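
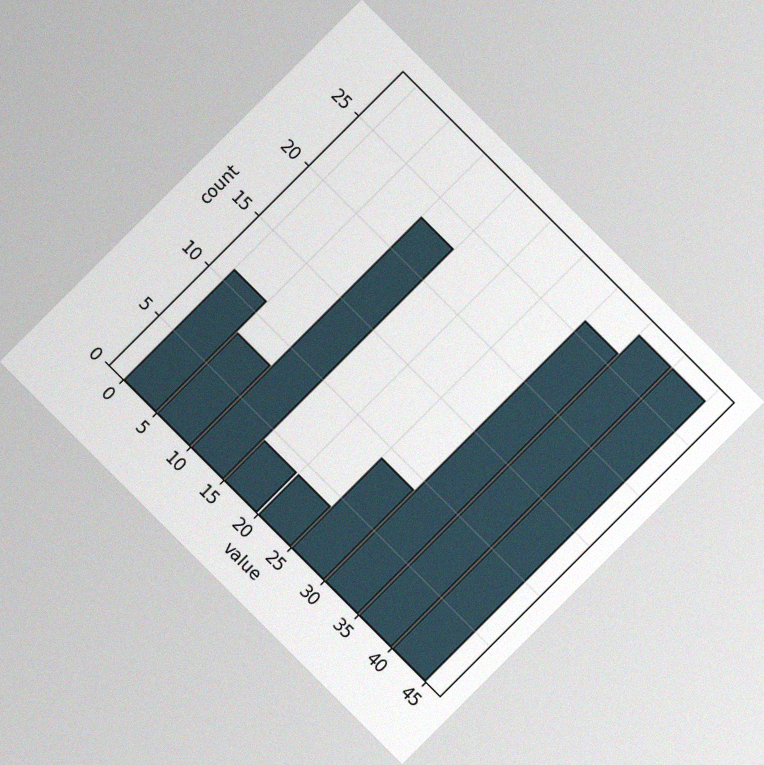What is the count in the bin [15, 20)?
The chart is tilted about 45° clockwise, with some photo noise. The [15, 20) bin has height 4.

4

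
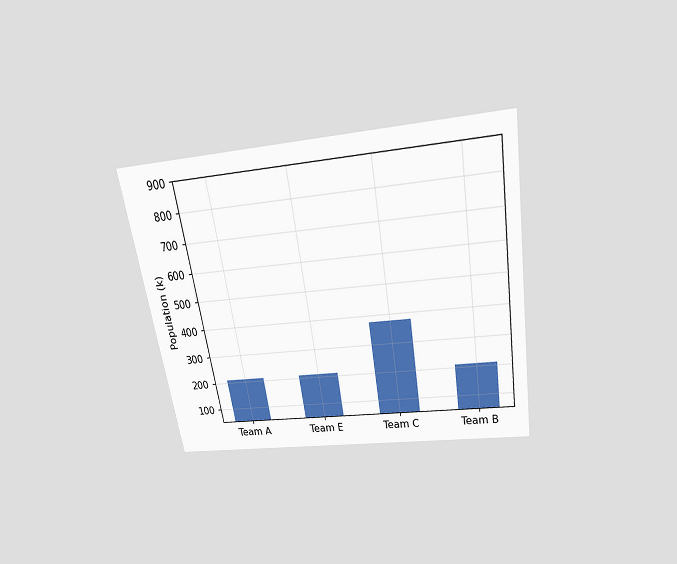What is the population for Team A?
The chart is tilted about 9° counter-clockwise and viewed slightly from above. Reading along the chart's y-axis, the Team A bar reaches 210k.

210k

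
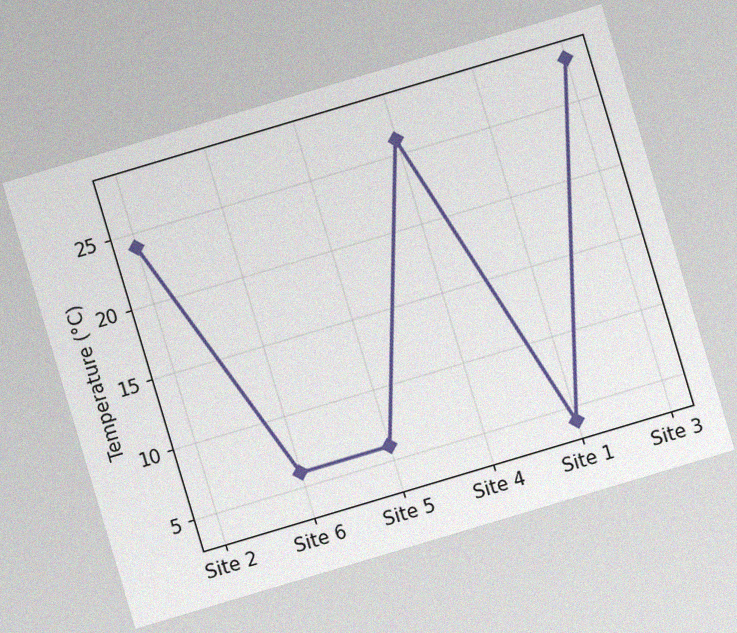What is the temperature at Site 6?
The chart is tilted about 17° counter-clockwise, with some photo noise. At Site 6, the line is at 6°C.

6°C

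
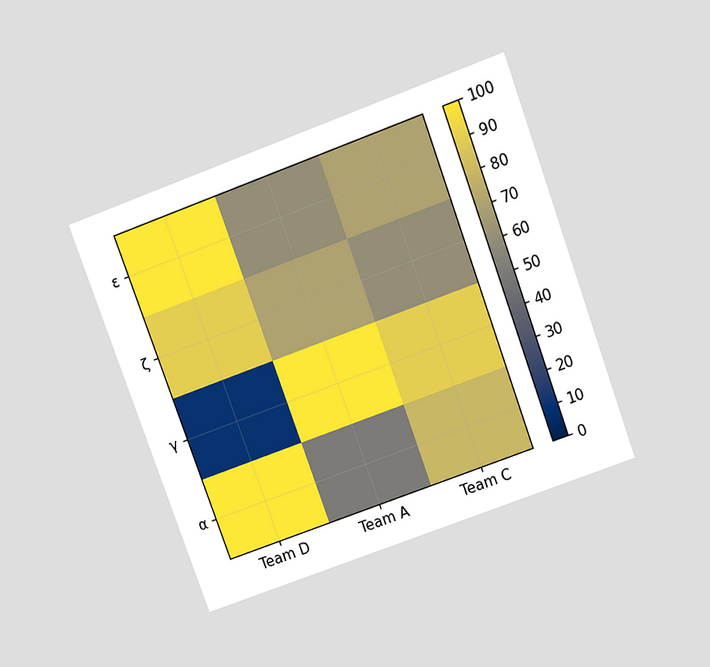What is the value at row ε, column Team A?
60

The chart is tilted about 20° counter-clockwise and viewed slightly from above. Matching cell (ε, Team A) against the colorbar gives 60.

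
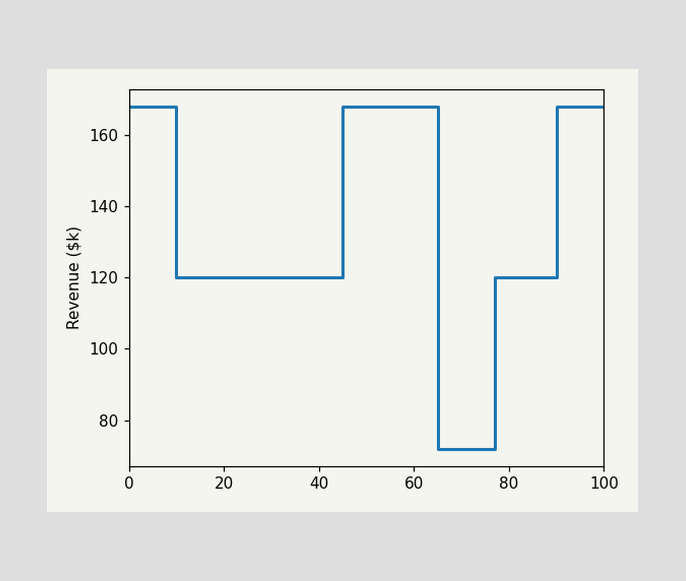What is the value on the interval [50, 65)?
On [50, 65) the step sits at $168k.

$168k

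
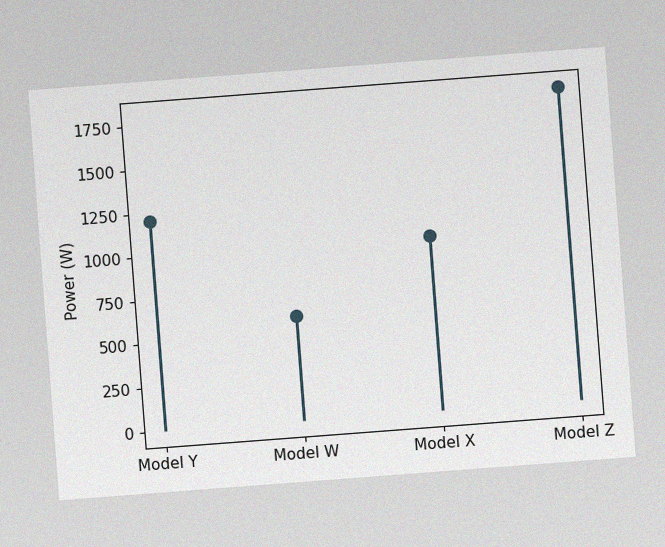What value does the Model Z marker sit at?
1800W

The chart is tilted about 4° counter-clockwise, with some photo noise. The Model Z marker sits at 1800W.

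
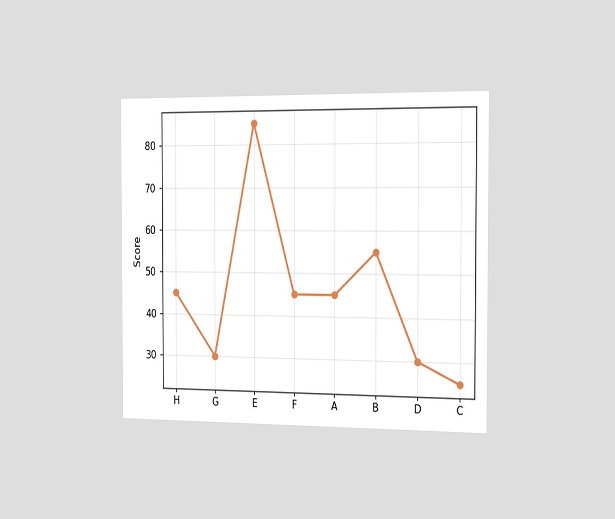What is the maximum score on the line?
85

The chart is viewed slightly from the right. The highest point is at E, and reading across to the y-axis gives 85.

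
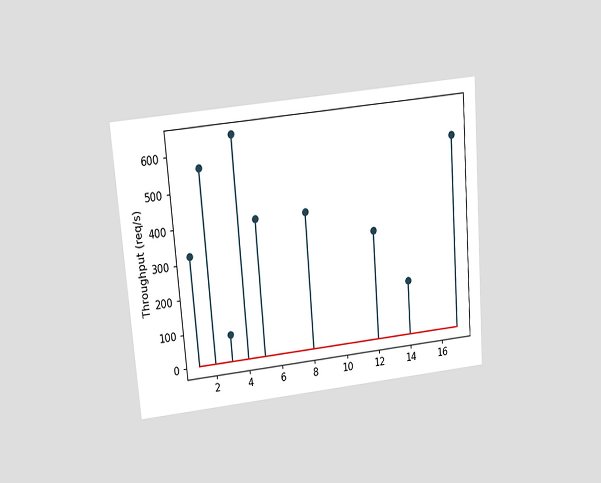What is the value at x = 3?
80req/s

The chart is tilted about 5° counter-clockwise and viewed slightly from above. The stem at x=3 reaches 80req/s.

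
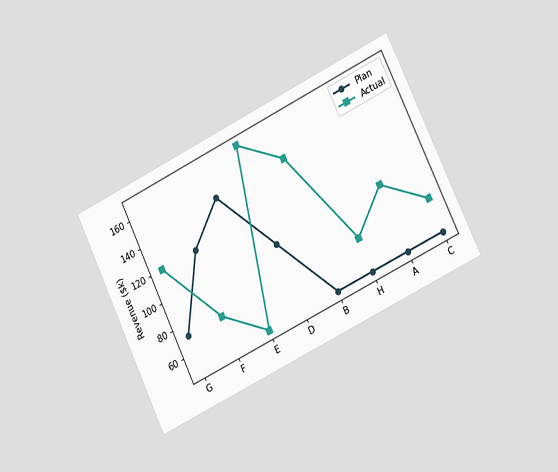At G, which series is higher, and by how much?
Actual, by $48k

The chart is tilted about 26° counter-clockwise and viewed slightly from the right. At G, Actual sits above the other line by $48k.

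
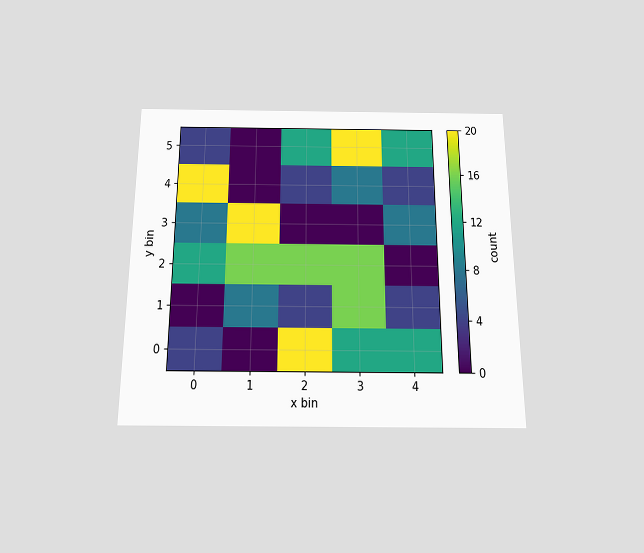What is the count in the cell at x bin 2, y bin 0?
The chart is viewed slightly from below. Matching the cell (2, 0) against the colorbar gives 20.

20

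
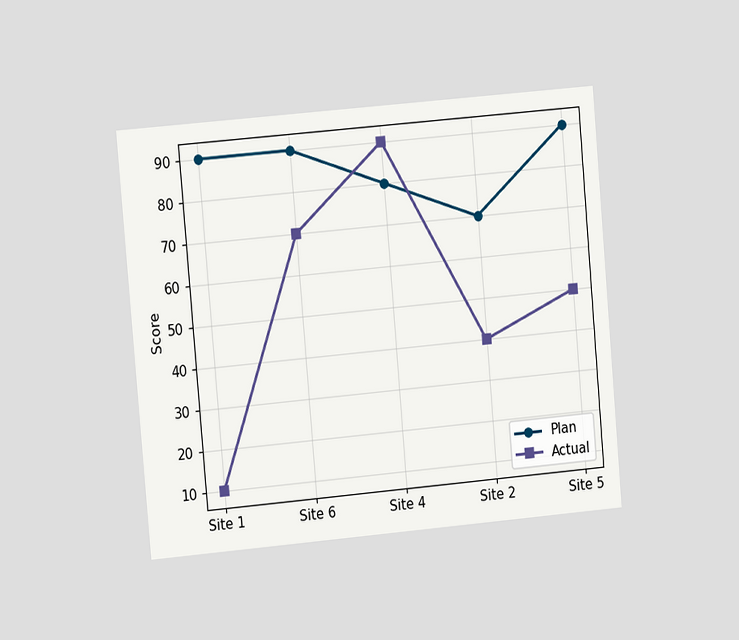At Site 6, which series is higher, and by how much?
The chart is tilted about 5° counter-clockwise and viewed at a slight angle. At Site 6, Plan sits above the other line by 20.

Plan, by 20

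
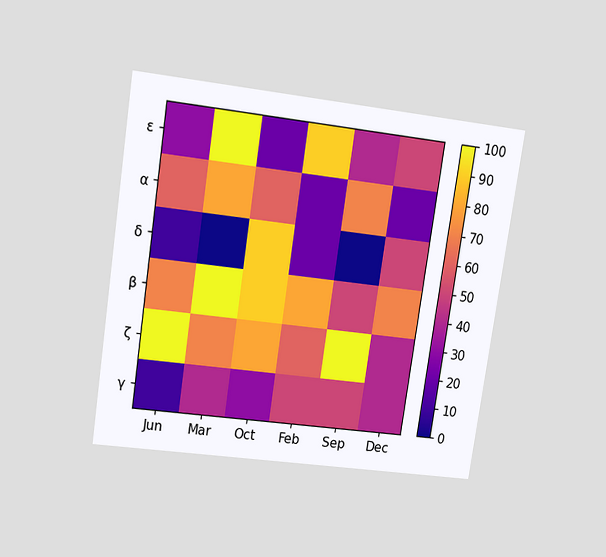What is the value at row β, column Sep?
50

The chart is tilted about 8° clockwise and viewed at a slight angle. Matching cell (β, Sep) against the colorbar gives 50.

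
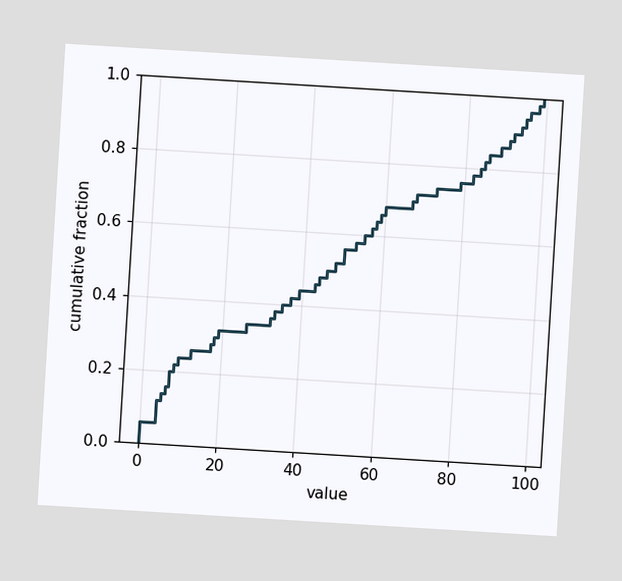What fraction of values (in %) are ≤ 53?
58%

The chart is tilted about 3° clockwise. At x=53 the ECDF step is at 58%.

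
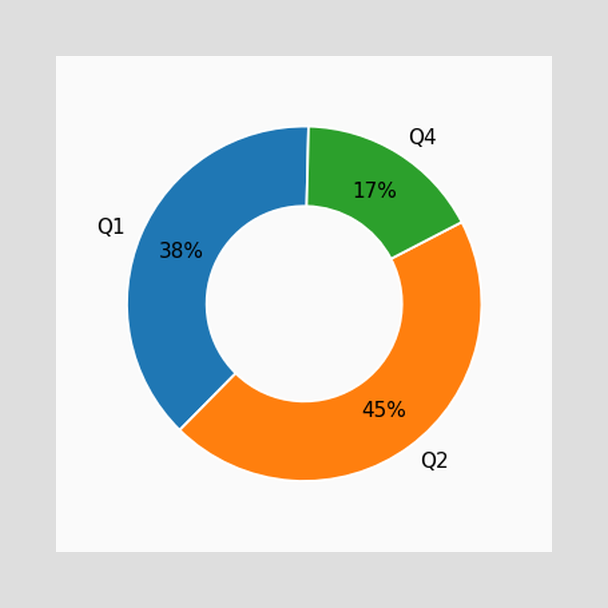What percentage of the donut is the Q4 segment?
17%

The Q4 segment takes up 17% of the ring.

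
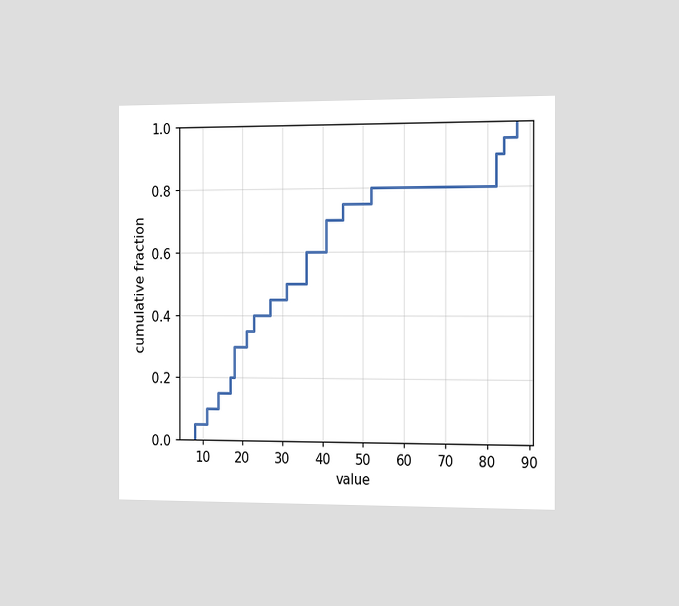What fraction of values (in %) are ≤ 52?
The chart is viewed slightly from the right. At x=52 the ECDF step is at 80%.

80%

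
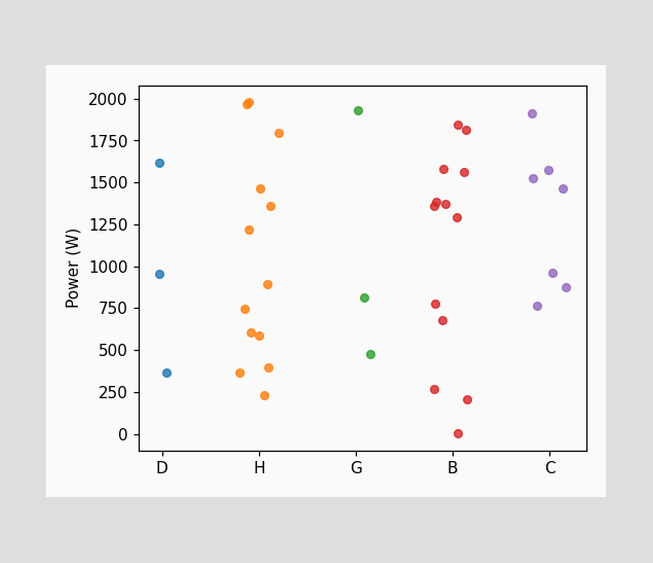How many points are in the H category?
Counting the markers in the H column gives 13.

13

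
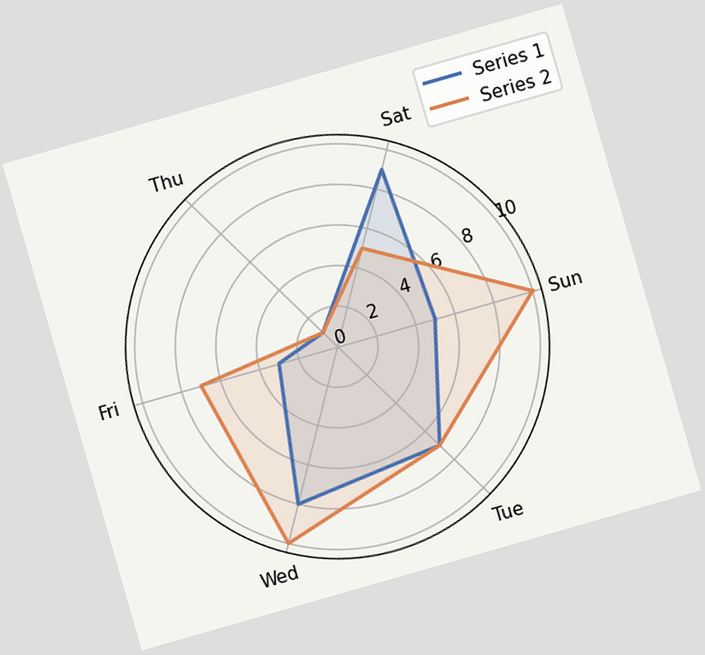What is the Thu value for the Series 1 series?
The chart is tilted about 16° counter-clockwise. On the Thu axis, Series 1 reaches 1.

1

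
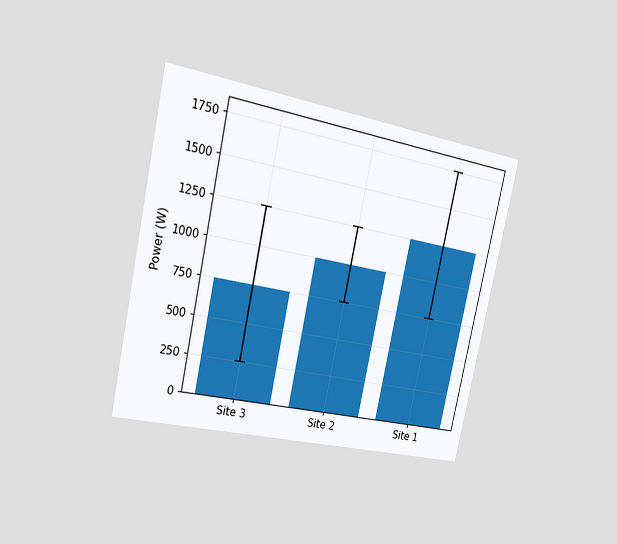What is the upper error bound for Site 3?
1250W

The chart is tilted about 12° clockwise and viewed slightly from the left. The Site 3 bar's upper whisker reaches 1250W.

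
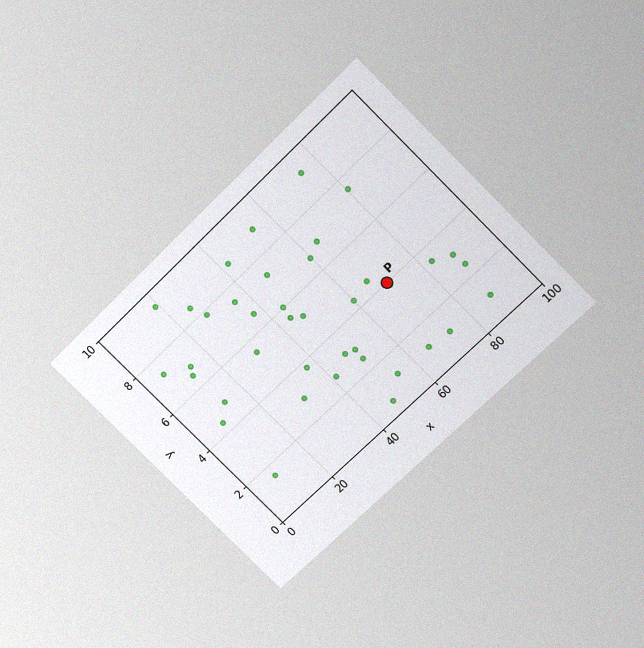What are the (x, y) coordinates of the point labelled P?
(70, 4)

The chart is tilted about 45° counter-clockwise and viewed slightly from above, with some photo noise. Following the gridlines from P to each axis, P sits at (70, 4).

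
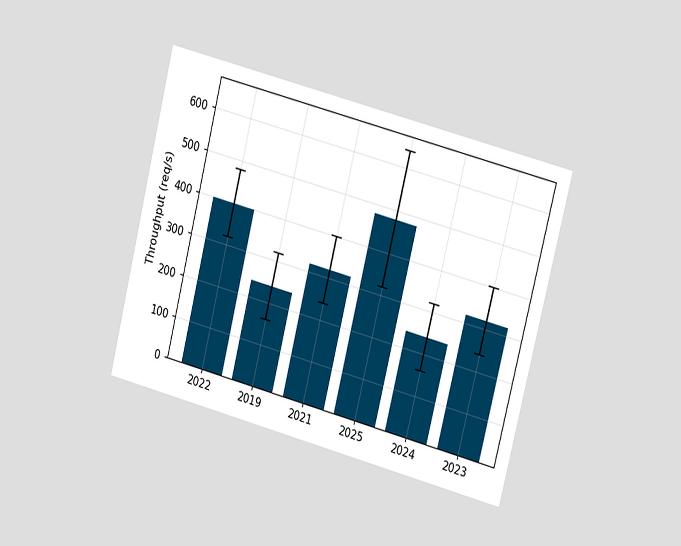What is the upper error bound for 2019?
The chart is tilted about 14° clockwise and viewed slightly from the right. The 2019 bar's upper whisker reaches 320req/s.

320req/s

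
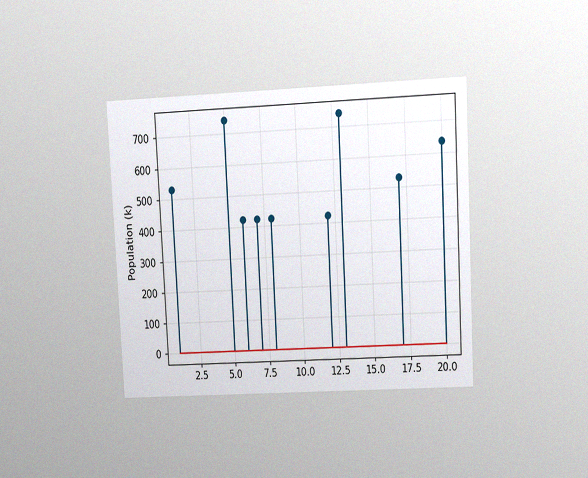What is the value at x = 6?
The chart is tilted about 3° counter-clockwise and viewed at a slight angle, with some photo noise. The stem at x=6 reaches 424k.

424k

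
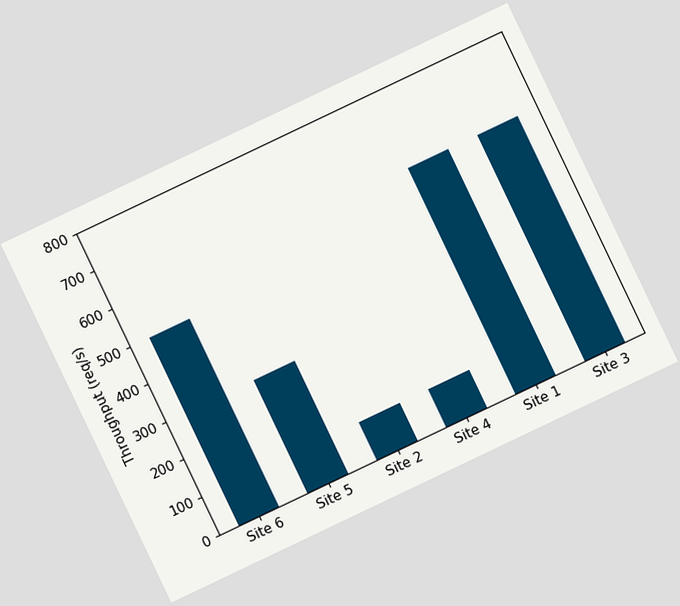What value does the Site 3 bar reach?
The chart is tilted about 25° counter-clockwise. Reading along the chart's y-axis, the Site 3 bar reaches 600req/s.

600req/s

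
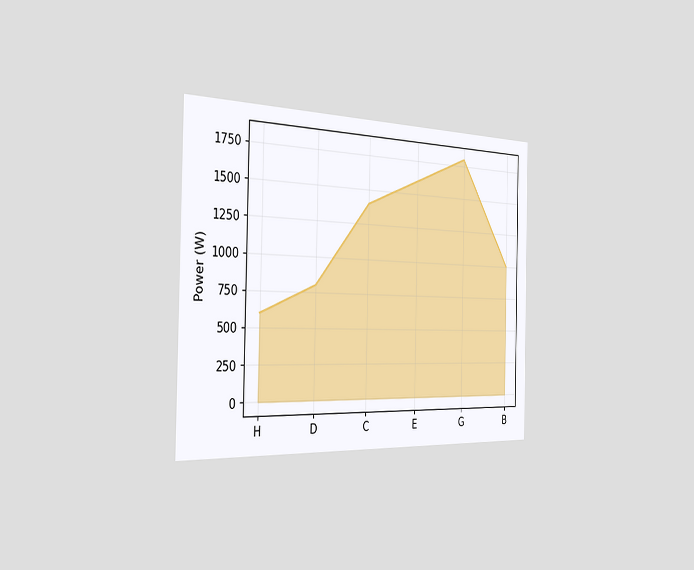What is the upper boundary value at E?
1600W

The chart is viewed slightly from the left. At E the upper boundary is at 1600W.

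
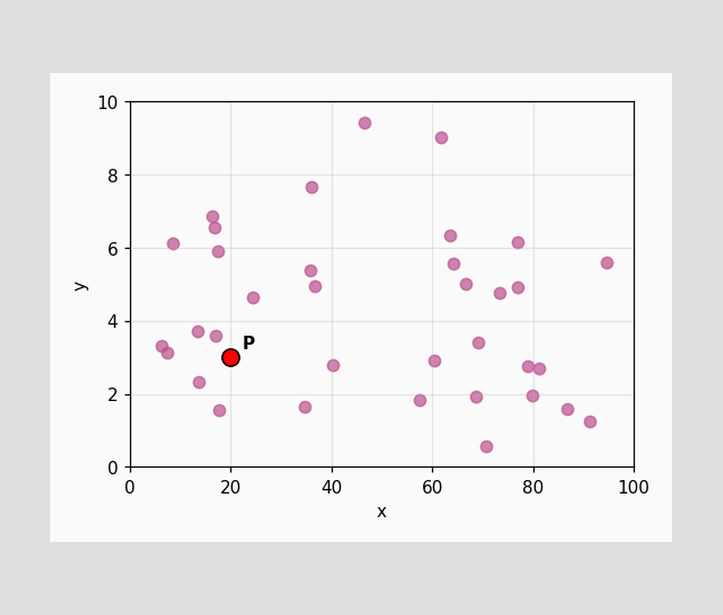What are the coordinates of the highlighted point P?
(20, 3)

Following the gridlines from P to each axis, P sits at (20, 3).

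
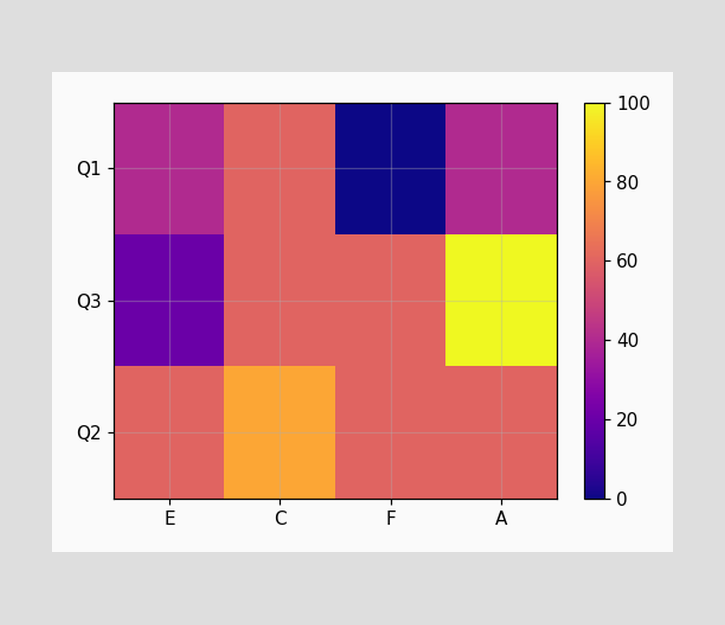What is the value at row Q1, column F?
0

Matching cell (Q1, F) against the colorbar gives 0.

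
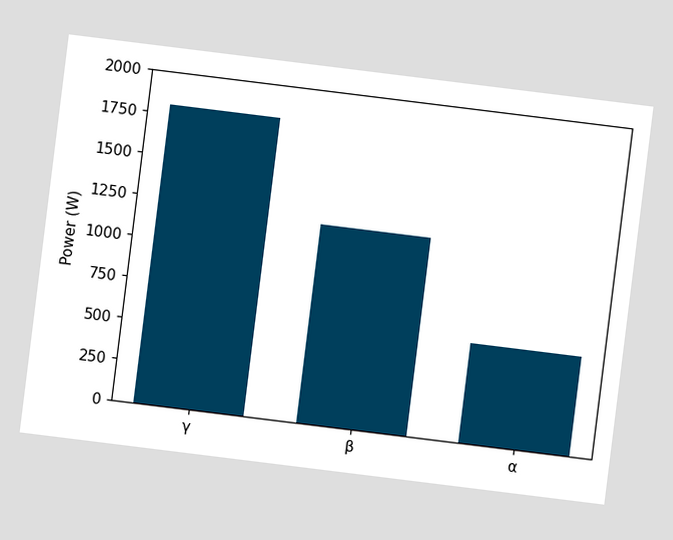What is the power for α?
The chart is tilted about 7° clockwise. Reading along the chart's y-axis, the α bar reaches 600W.

600W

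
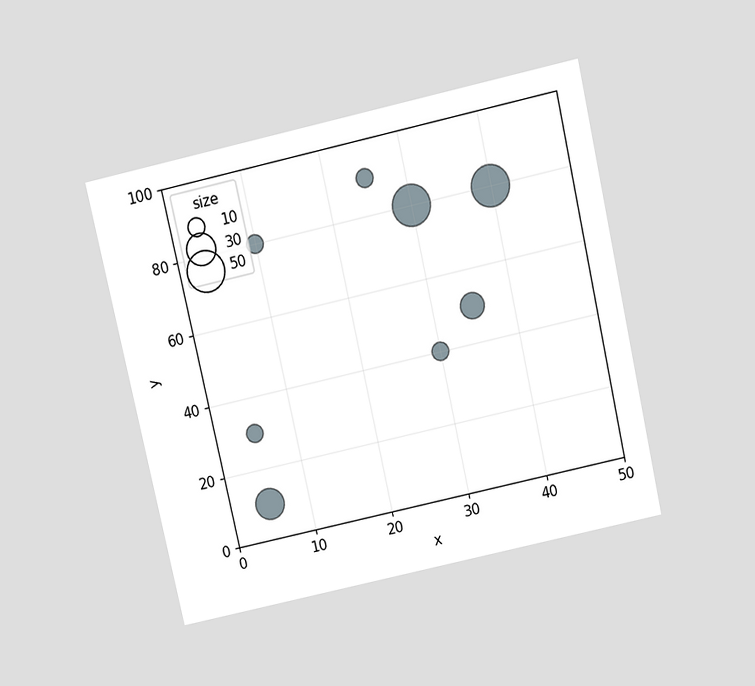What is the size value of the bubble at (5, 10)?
30

The chart is tilted about 13° counter-clockwise and viewed slightly from above. Matching the bubble at (5, 10) against the size legend gives 30.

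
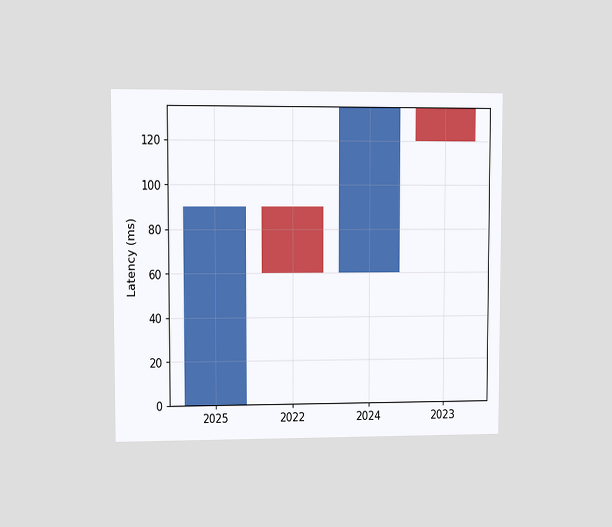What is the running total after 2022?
60ms

The chart is viewed at a slight angle. After 2022 the running total reaches 60ms.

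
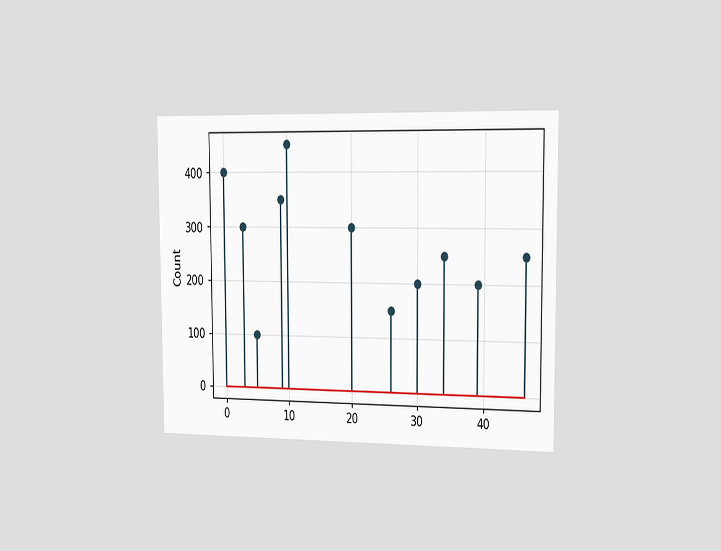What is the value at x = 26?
150

The chart is viewed slightly from the right. The stem at x=26 reaches 150.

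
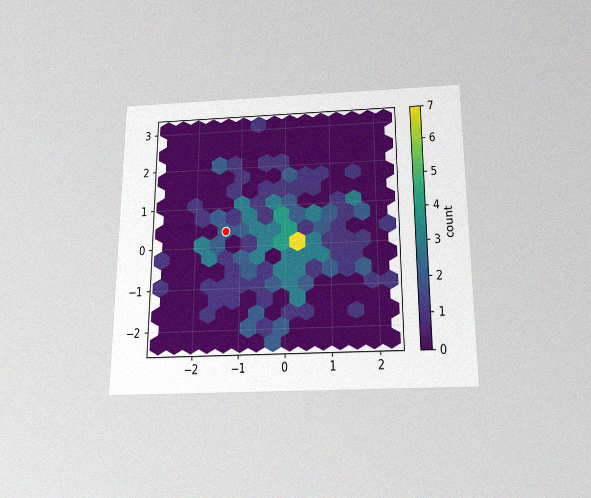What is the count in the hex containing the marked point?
The chart is viewed slightly from below, with some photo noise. The marked hex reads 2 on the colorbar.

2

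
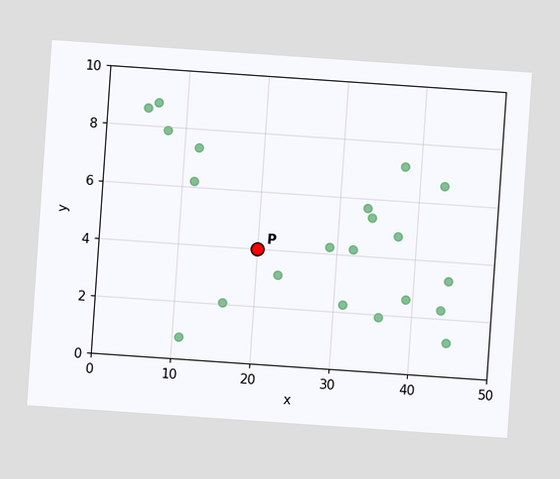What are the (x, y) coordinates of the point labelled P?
(20, 4)

The chart is tilted about 4° clockwise. Following the gridlines from P to each axis, P sits at (20, 4).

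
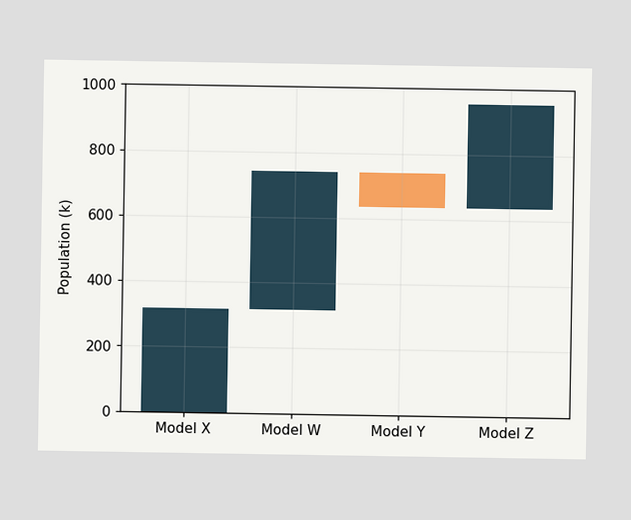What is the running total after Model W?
After Model W the running total reaches 742k.

742k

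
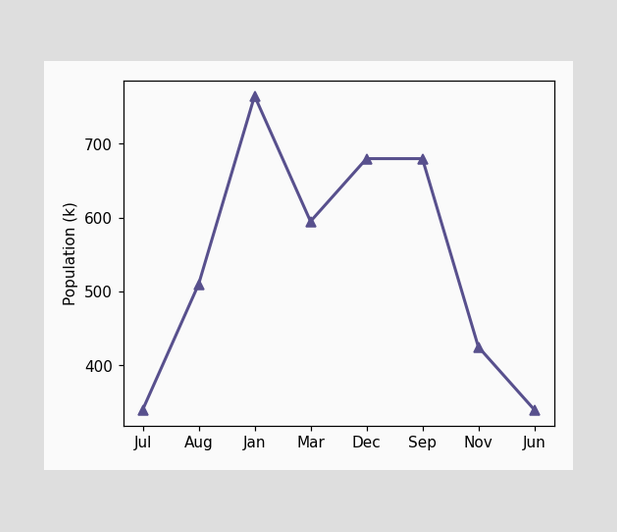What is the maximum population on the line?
The highest point is at Jan, and reading across to the y-axis gives 765k.

765k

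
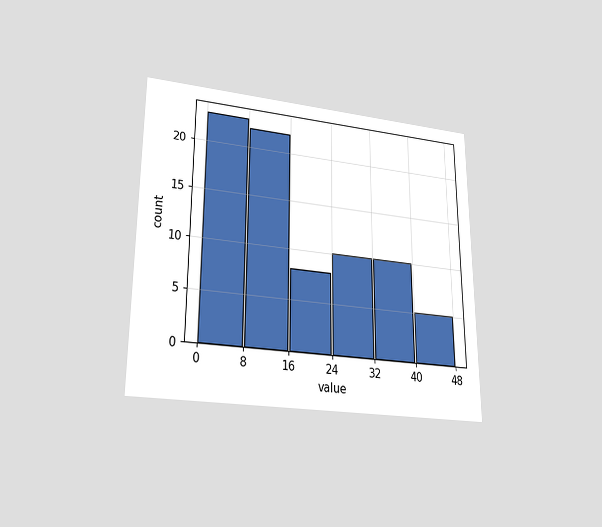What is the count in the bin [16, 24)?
8

The chart is viewed at a slight angle. The [16, 24) bin has height 8.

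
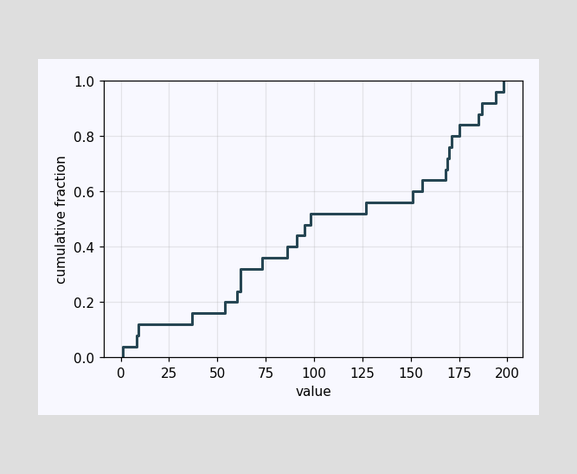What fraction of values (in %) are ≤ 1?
4%

At x=1 the ECDF step is at 4%.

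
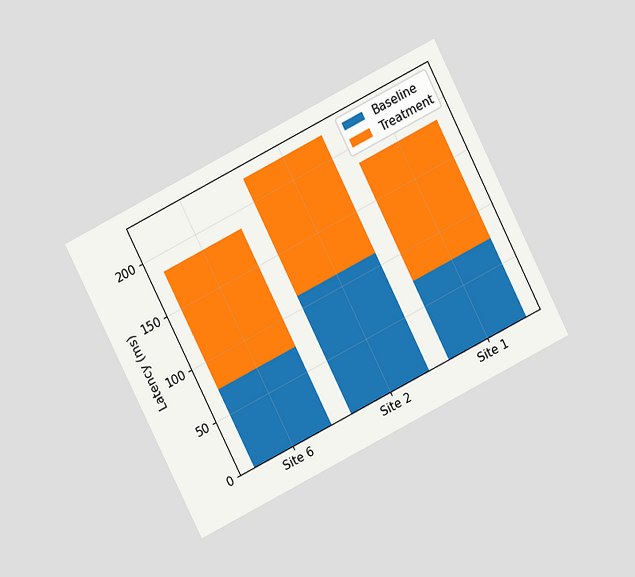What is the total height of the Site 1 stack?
The chart is tilted about 27° counter-clockwise and viewed at a slight angle. The Site 1 stack's top reaches 185ms on the y-axis.

185ms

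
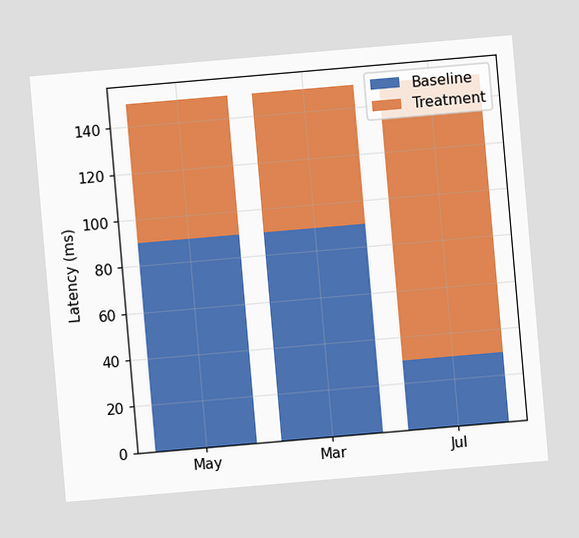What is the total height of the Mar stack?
150ms

The chart is tilted about 5° counter-clockwise. The Mar stack's top reaches 150ms on the y-axis.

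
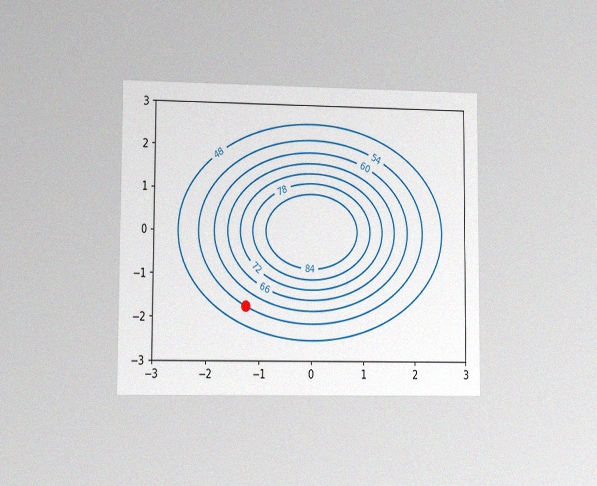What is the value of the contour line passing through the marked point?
54

The chart is viewed slightly from the left, with some photo noise. The marked point sits on the contour labelled 54.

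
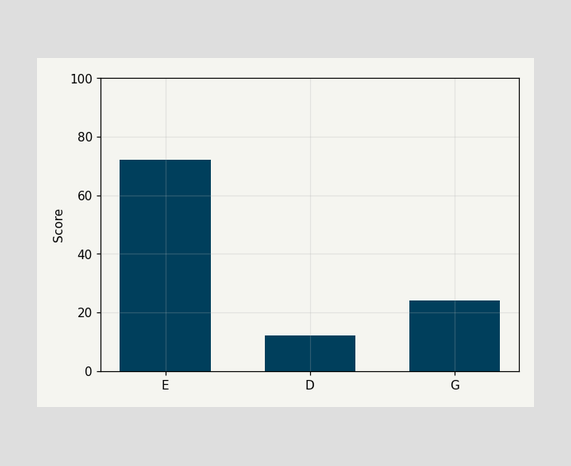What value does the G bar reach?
24

Reading along the chart's y-axis, the G bar reaches 24.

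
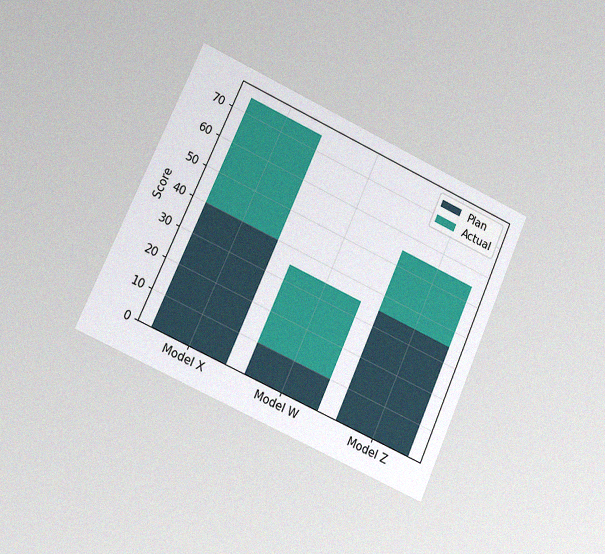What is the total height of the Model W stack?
35

The chart is tilted about 24° clockwise and viewed slightly from the left, with some photo noise. The Model W stack's top reaches 35 on the y-axis.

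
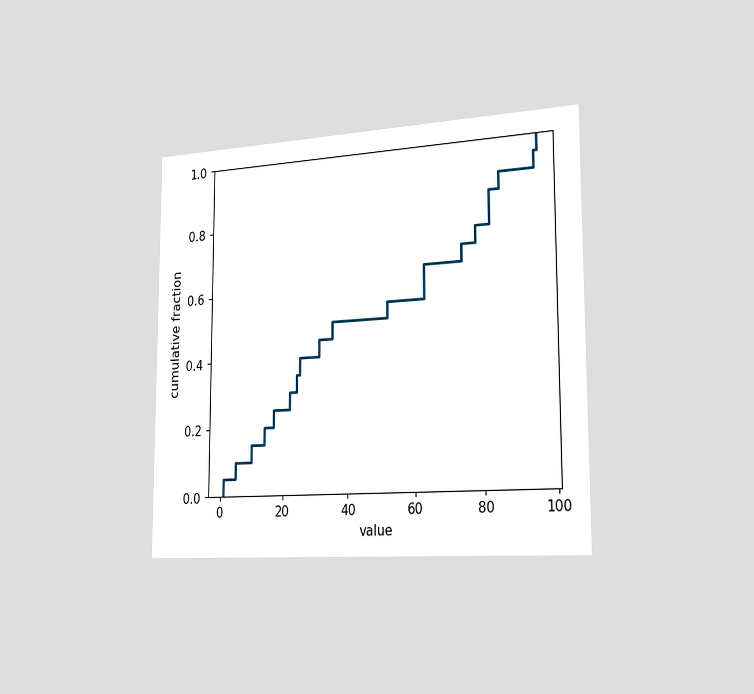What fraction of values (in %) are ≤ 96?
100%

The chart is viewed slightly from the right. At x=96 the ECDF step is at 100%.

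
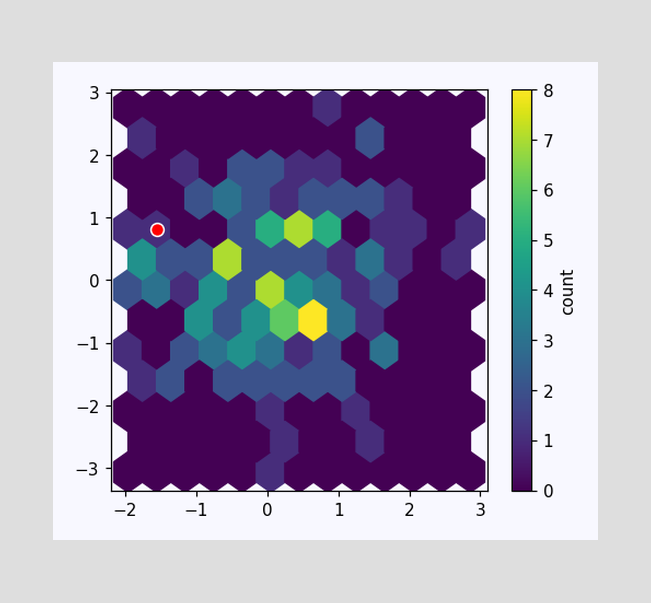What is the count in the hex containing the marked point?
1

The marked hex reads 1 on the colorbar.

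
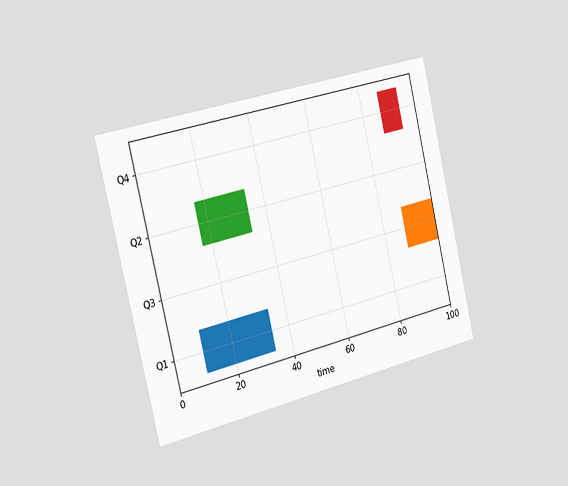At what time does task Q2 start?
The chart is tilted about 13° counter-clockwise and viewed slightly from the left. The Q2 bar begins at t=17.

17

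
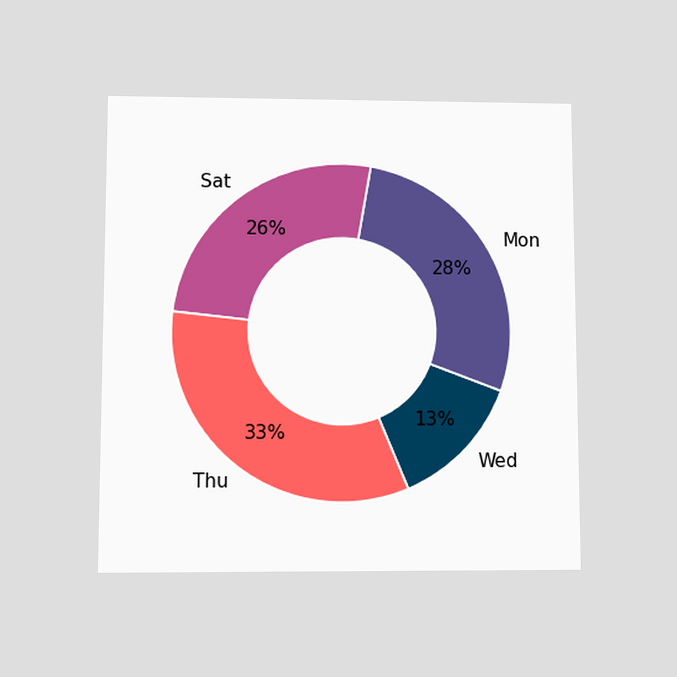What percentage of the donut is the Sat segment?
26%

The chart is viewed at a slight angle. The Sat segment takes up 26% of the ring.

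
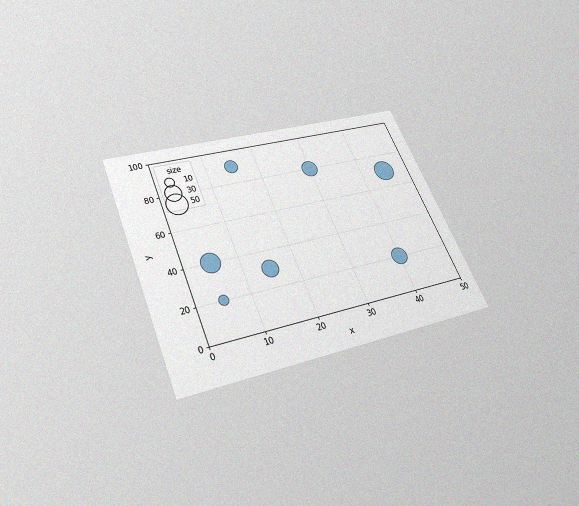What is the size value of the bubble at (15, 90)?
The chart is tilted about 23° counter-clockwise and viewed slightly from below, with some photo noise. Matching the bubble at (15, 90) against the size legend gives 20.

20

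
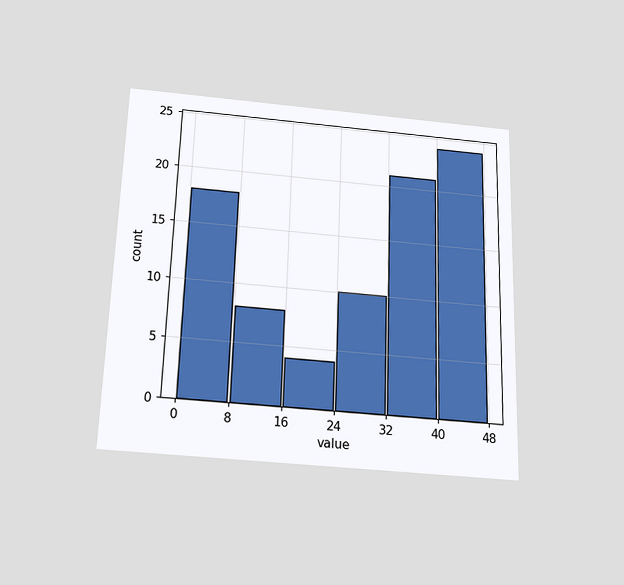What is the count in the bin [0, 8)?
18

The chart is viewed slightly from below. The [0, 8) bin has height 18.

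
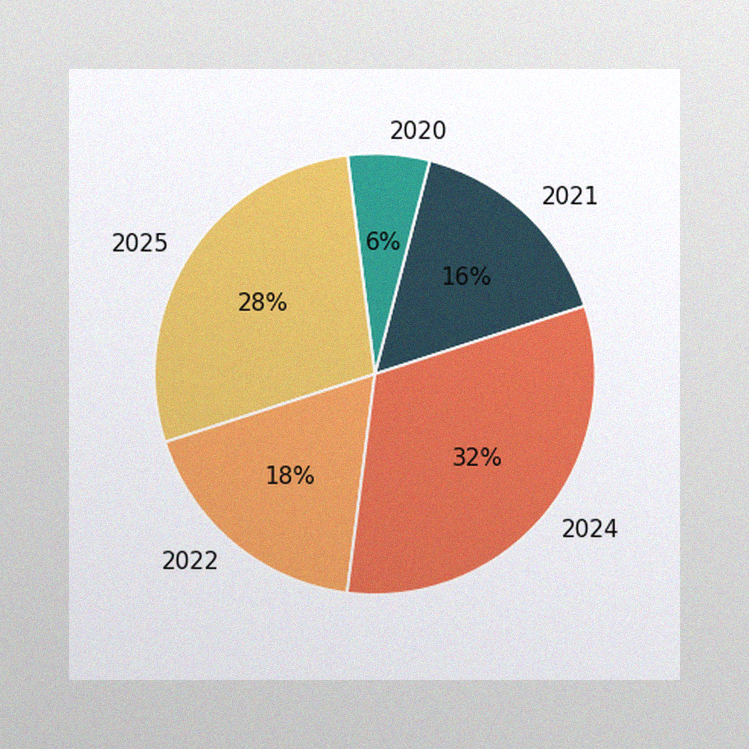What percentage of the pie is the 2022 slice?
18%

The image has some photo noise and uneven lighting. The 2022 slice takes up 18% of the pie.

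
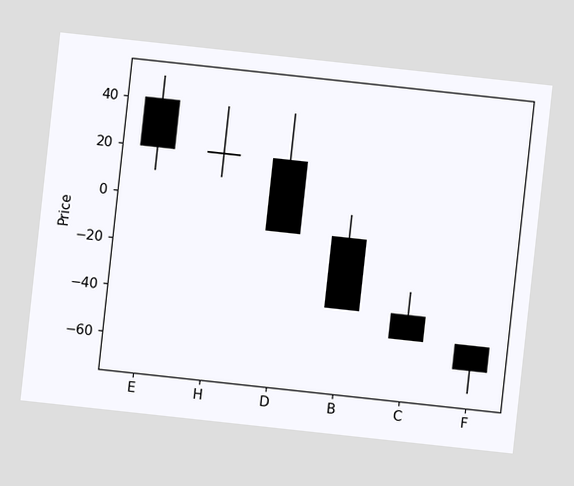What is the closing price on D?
-10

The chart is tilted about 6° clockwise. The D candle closes at -10.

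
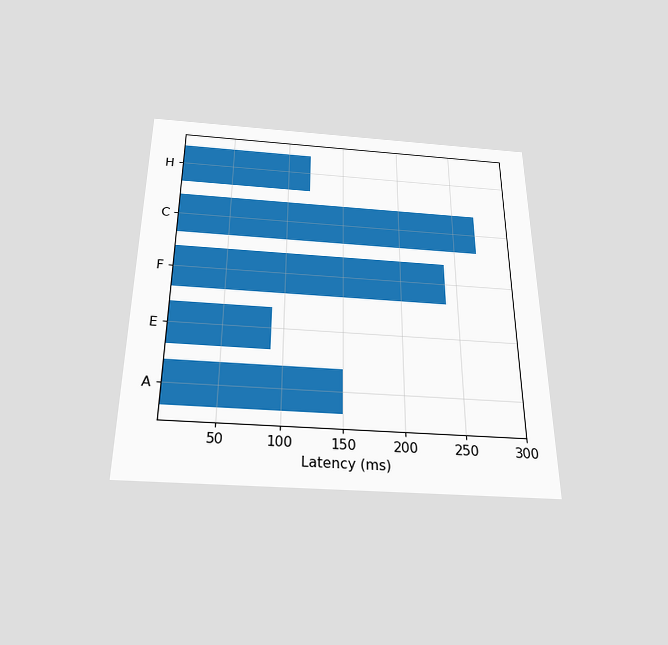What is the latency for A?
The chart is viewed slightly from below. Reading along the chart's x-axis, the A bar reaches 150ms.

150ms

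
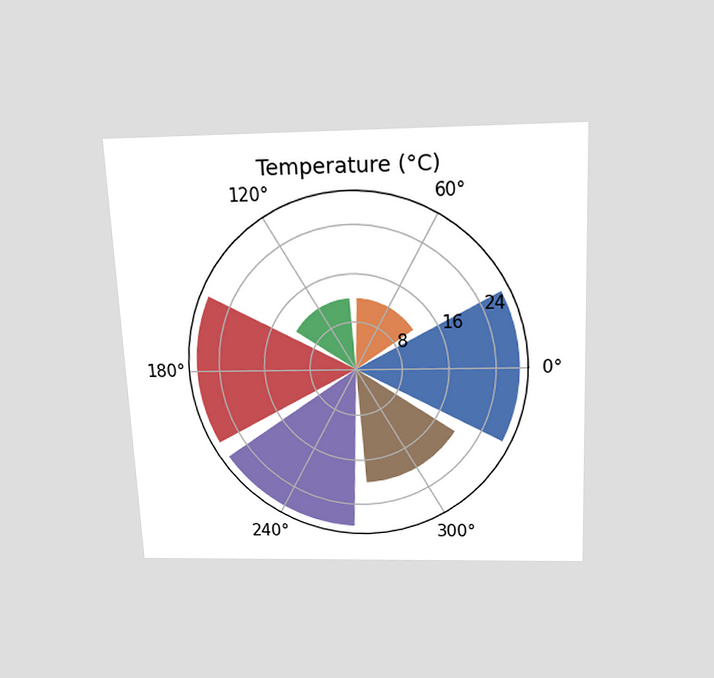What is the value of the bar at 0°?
28°C

The chart is tilted about 3° counter-clockwise and viewed slightly from above. The bar at 0° reaches 28°C on the radial axis.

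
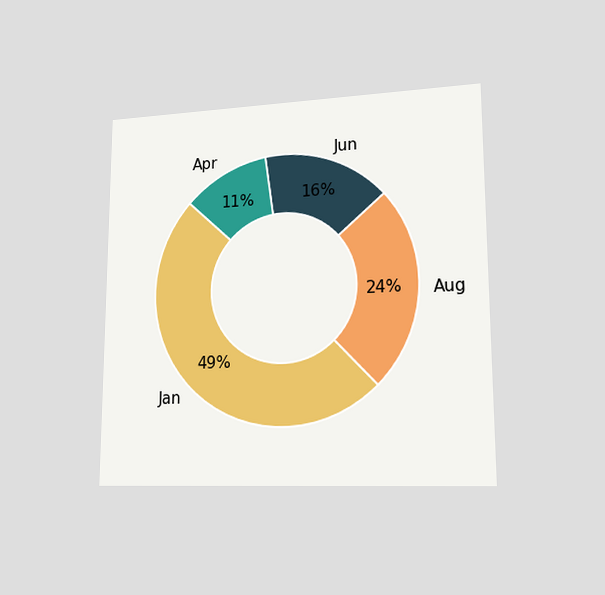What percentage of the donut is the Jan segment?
49%

The chart is viewed slightly from the right. The Jan segment takes up 49% of the ring.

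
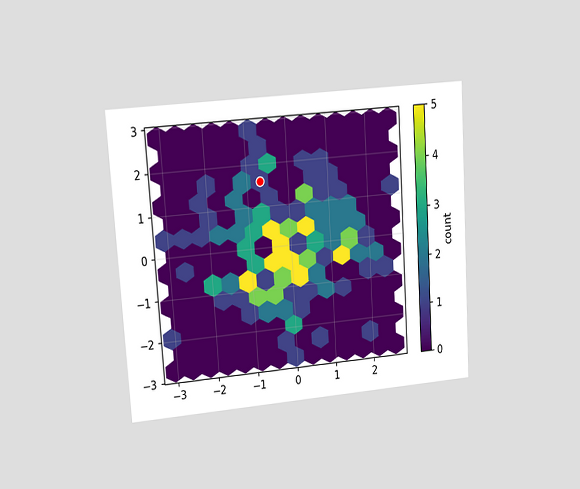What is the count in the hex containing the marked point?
1

The chart is tilted about 4° counter-clockwise and viewed at a slight angle. The marked hex reads 1 on the colorbar.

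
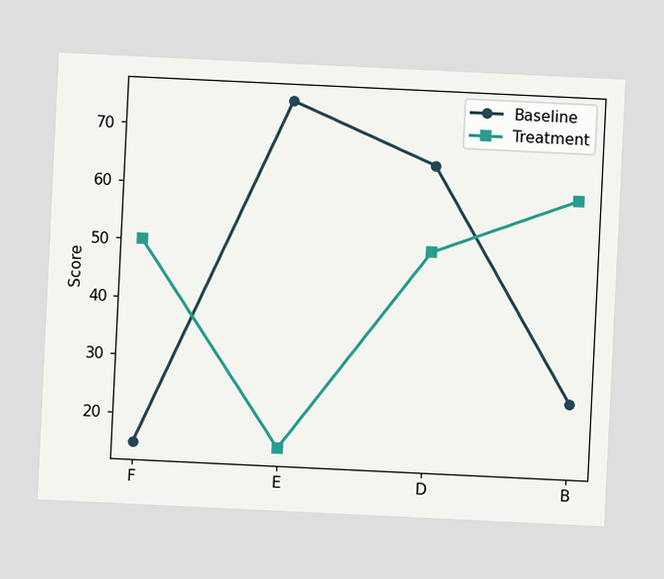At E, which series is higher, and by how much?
Baseline, by 60

The chart is tilted about 3° clockwise. At E, Baseline sits above the other line by 60.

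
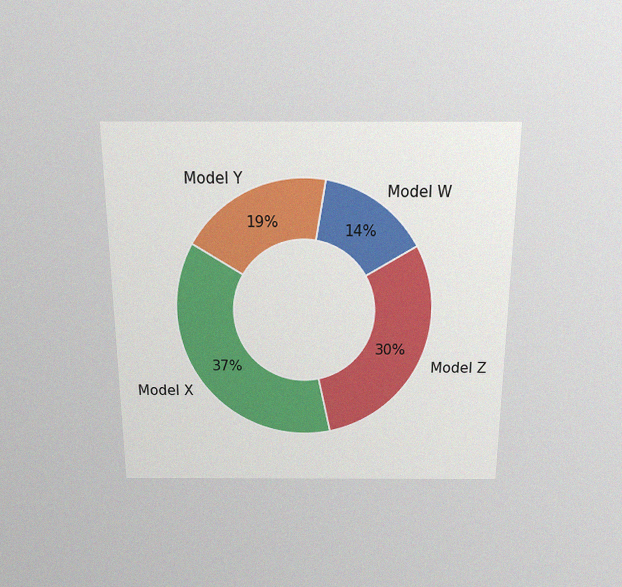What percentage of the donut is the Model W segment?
The chart is viewed slightly from above, with some photo noise. The Model W segment takes up 14% of the ring.

14%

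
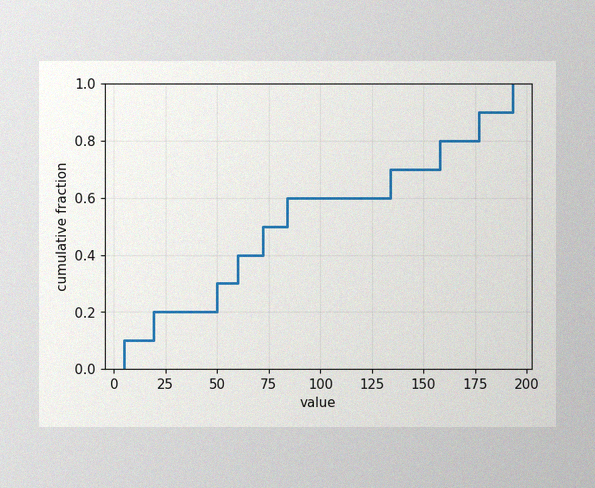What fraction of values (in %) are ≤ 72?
The image has some photo noise and uneven lighting. At x=72 the ECDF step is at 50%.

50%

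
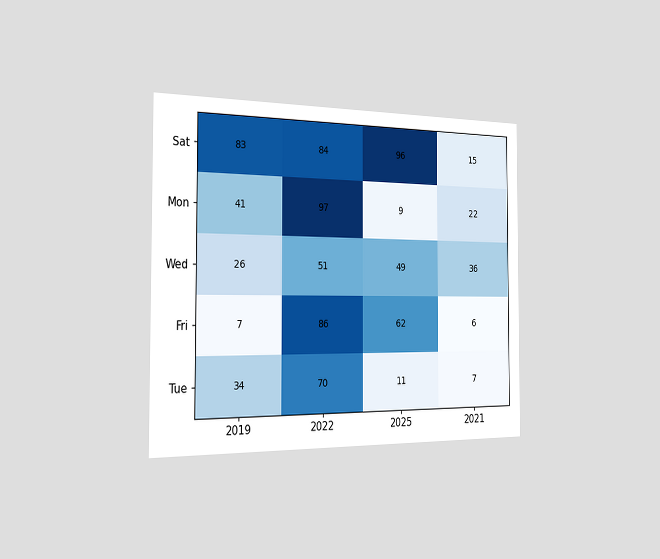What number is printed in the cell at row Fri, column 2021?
The chart is viewed slightly from the left. The (Fri, 2021) cell reads 6.

6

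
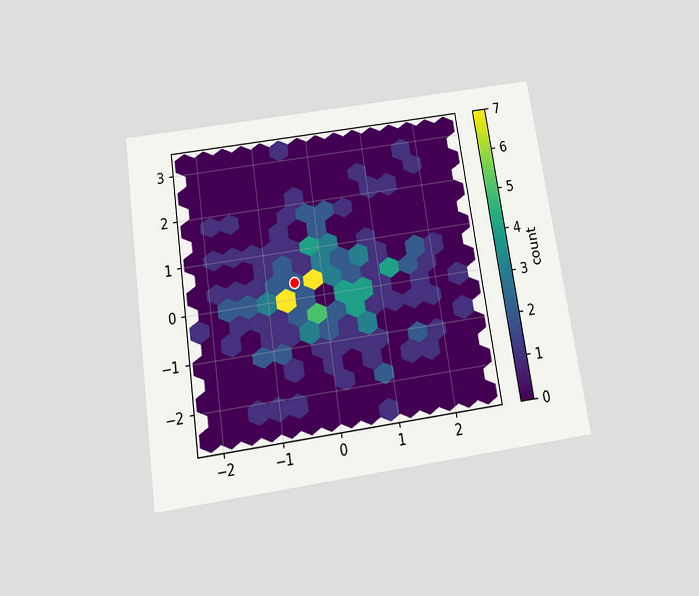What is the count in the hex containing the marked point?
The chart is tilted about 9° counter-clockwise and viewed slightly from below. The marked hex reads 2 on the colorbar.

2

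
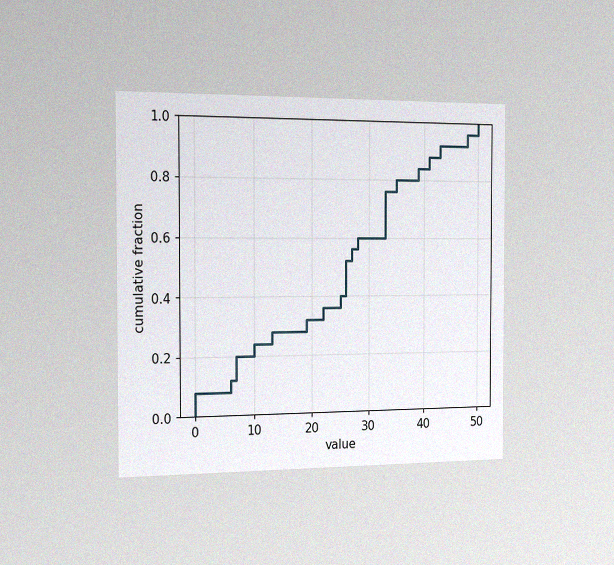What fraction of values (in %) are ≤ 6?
The chart is viewed slightly from the left, with some photo noise. At x=6 the ECDF step is at 12%.

12%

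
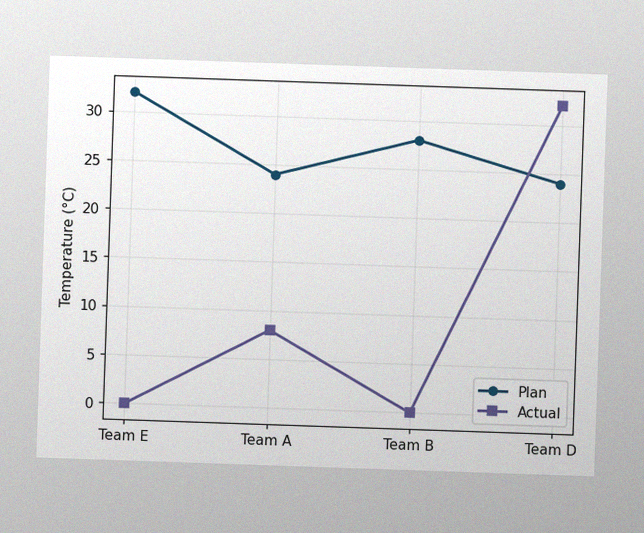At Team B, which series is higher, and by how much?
The image has some photo noise and uneven lighting. At Team B, Plan sits above the other line by 28°C.

Plan, by 28°C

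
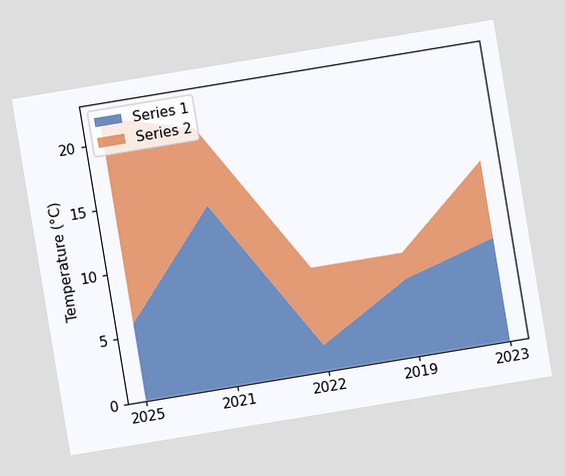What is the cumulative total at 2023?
The chart is tilted about 9° counter-clockwise. The stacked total at 2023 reaches 14°C.

14°C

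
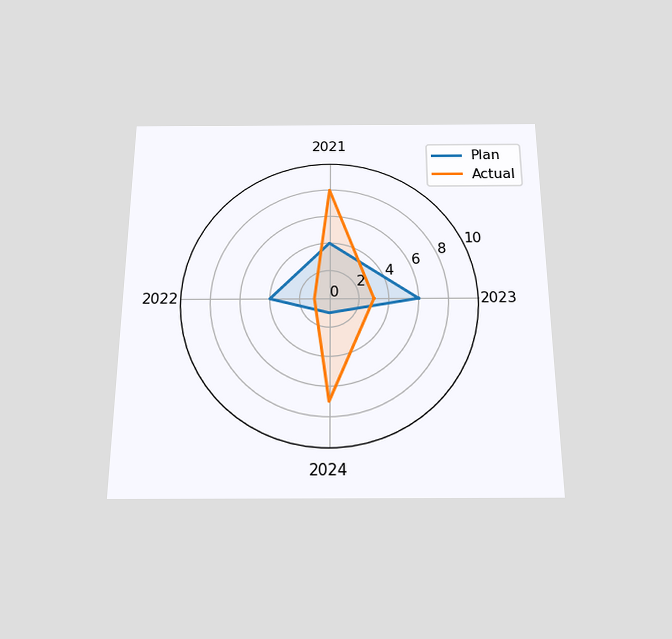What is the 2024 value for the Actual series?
The chart is viewed slightly from below. On the 2024 axis, Actual reaches 7.

7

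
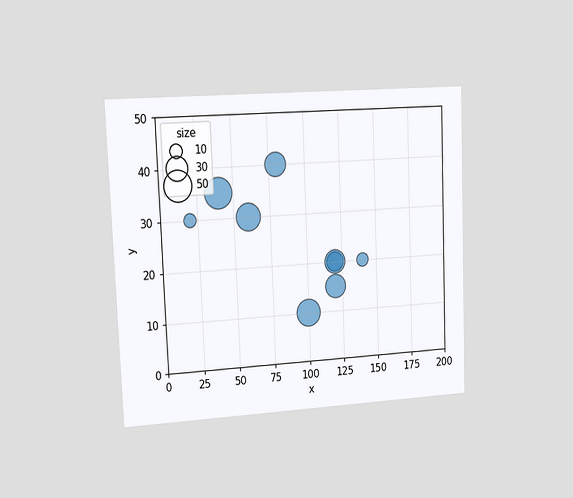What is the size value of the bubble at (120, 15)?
30

The chart is tilted about 2° counter-clockwise and viewed slightly from the left. Matching the bubble at (120, 15) against the size legend gives 30.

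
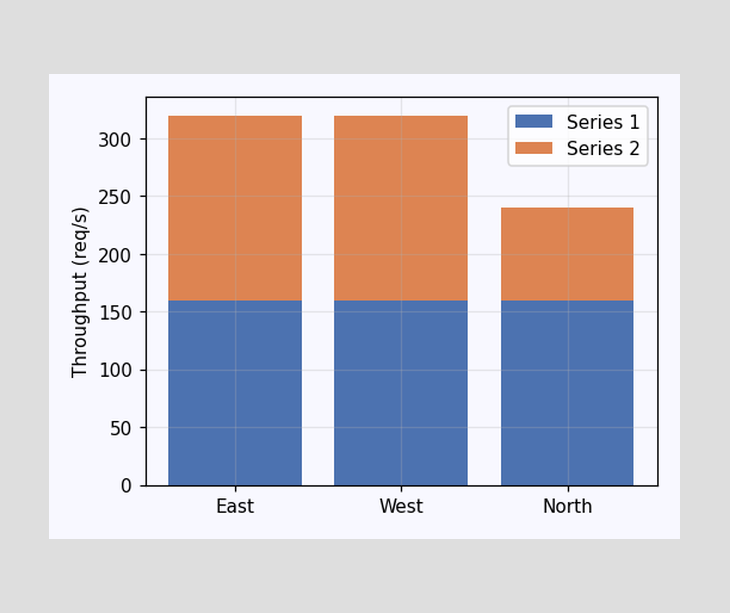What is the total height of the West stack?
320req/s

The West stack's top reaches 320req/s on the y-axis.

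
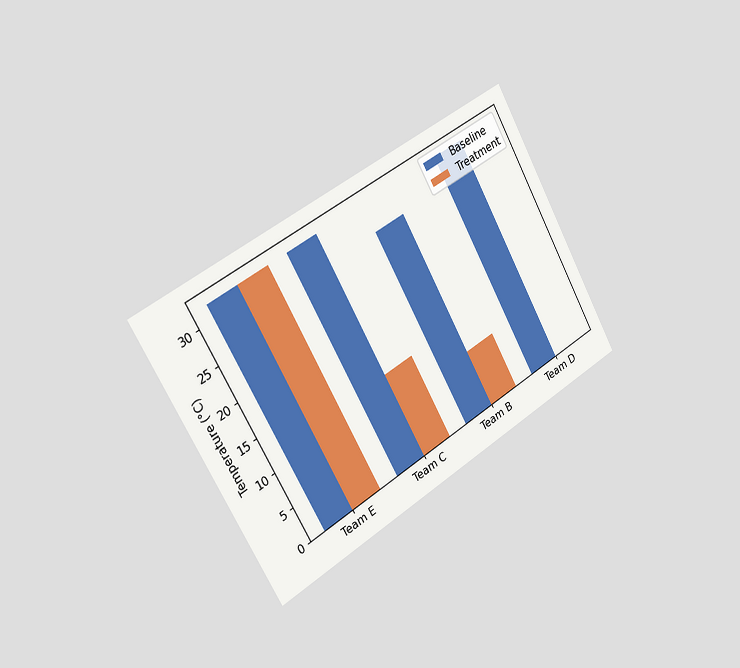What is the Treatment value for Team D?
The chart is tilted about 30° counter-clockwise and viewed slightly from the left. The Treatment bar at Team D reaches 0°C on the y-axis.

0°C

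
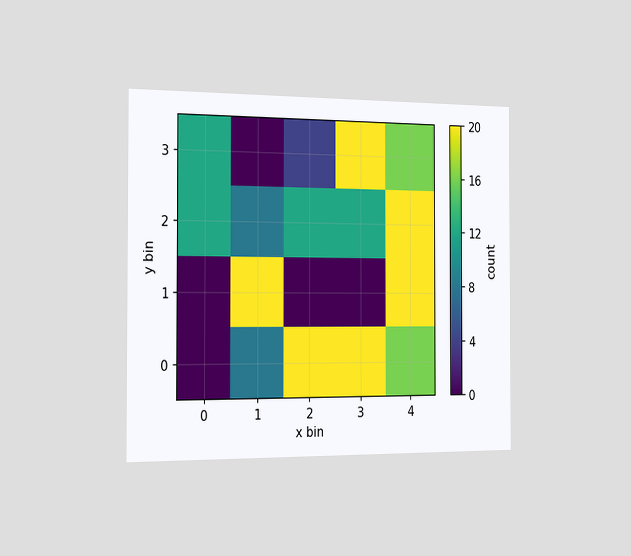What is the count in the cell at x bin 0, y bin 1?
0

The chart is viewed slightly from the left. Matching the cell (0, 1) against the colorbar gives 0.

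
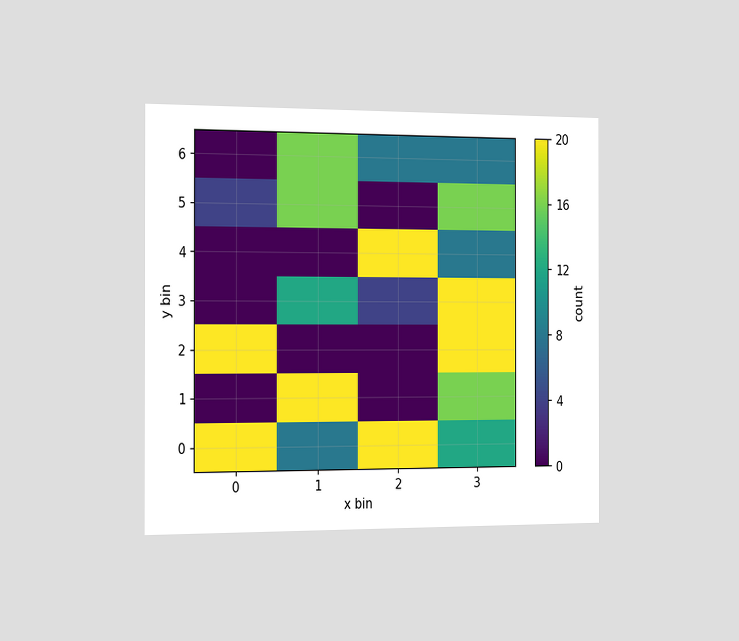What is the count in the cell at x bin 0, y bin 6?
The chart is viewed slightly from the left. Matching the cell (0, 6) against the colorbar gives 0.

0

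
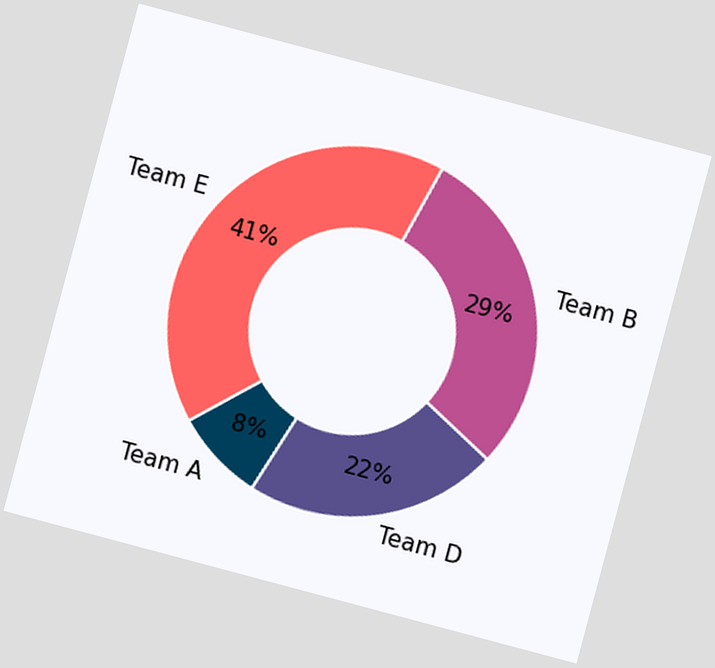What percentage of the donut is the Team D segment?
22%

The chart is tilted about 15° clockwise. The Team D segment takes up 22% of the ring.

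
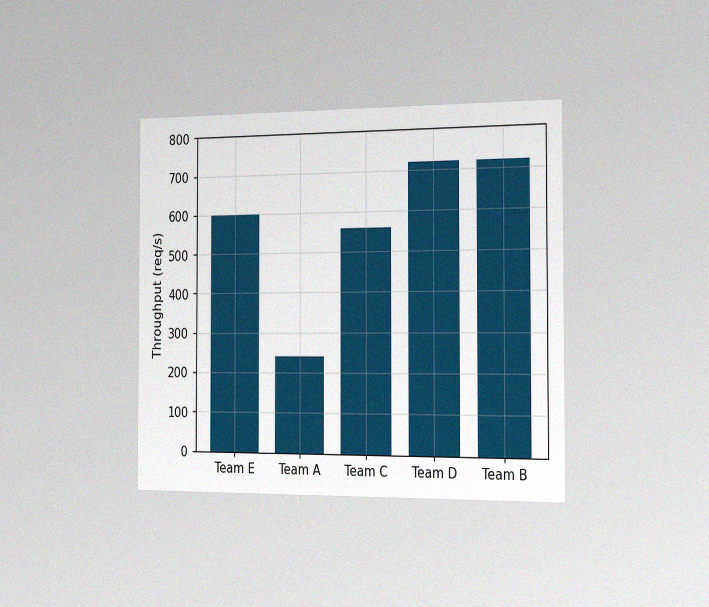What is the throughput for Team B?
720req/s

The chart is viewed slightly from the right, with some photo noise. Reading along the chart's y-axis, the Team B bar reaches 720req/s.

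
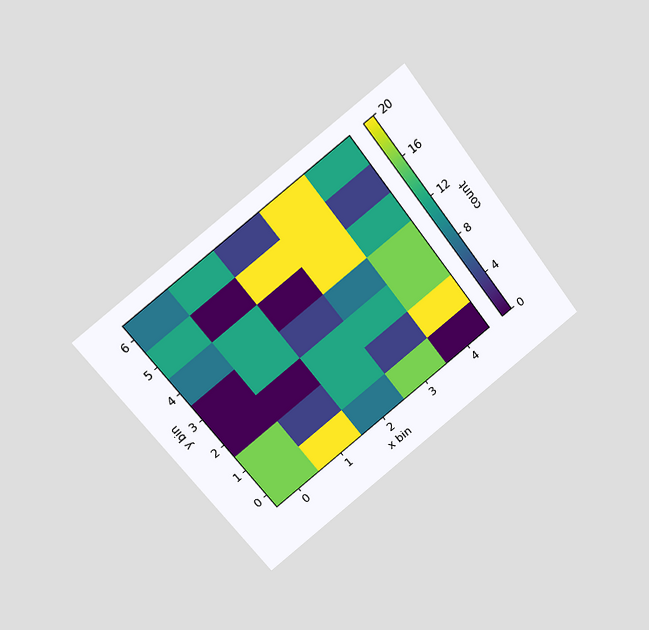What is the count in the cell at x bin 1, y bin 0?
20

The chart is tilted about 37° counter-clockwise and viewed at a slight angle. Matching the cell (1, 0) against the colorbar gives 20.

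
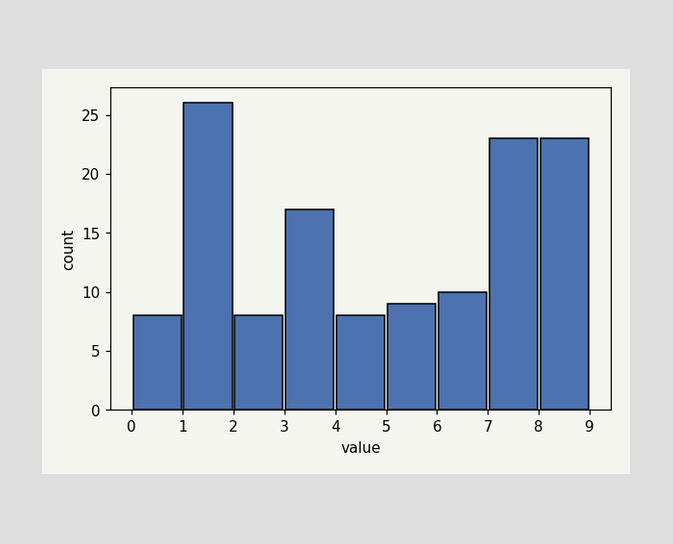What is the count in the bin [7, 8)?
23

The [7, 8) bin has height 23.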